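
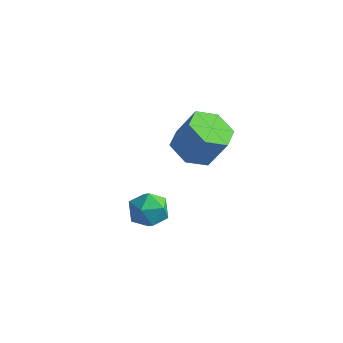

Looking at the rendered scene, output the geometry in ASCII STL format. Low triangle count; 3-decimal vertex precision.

solid 
facet normal -0.152 0.774 0.614
outer loop
vertex 0.723 -3.326 1.348
vertex 1.079 -3.652 1.847
vertex 1.409 -3.234 1.402
endloop
endfacet
facet normal -0.128 0.990 -0.065
outer loop
vertex 0.723 -3.326 1.348
vertex 1.409 -3.234 1.402
vertex 1.117 -3.313 0.777
endloop
endfacet
facet normal -0.637 0.642 -0.425
outer loop
vertex 0.723 -3.326 1.348
vertex 1.117 -3.313 0.777
vertex 0.607 -3.78 0.836
endloop
endfacet
facet normal -0.977 0.212 0.033
outer loop
vertex 0.723 -3.326 1.348
vertex 0.607 -3.78 0.836
vertex 0.584 -3.99 1.497
endloop
endfacet
facet normal -0.677 0.293 0.675
outer loop
vertex 0.723 -3.326 1.348
vertex 0.584 -3.99 1.497
vertex 1.079 -3.652 1.847
endloop
endfacet
facet normal 0.503 0.796 -0.336
outer loop
vertex 1.117 -3.313 0.777
vertex 1.409 -3.234 1.402
vertex 1.716 -3.63 0.923
endloop
endfacet
facet normal 0.464 0.447 0.764
outer loop
vertex 1.409 -3.234 1.402
vertex 1.079 -3.652 1.847
vertex 1.693 -3.84 1.584
endloop
endfacet
facet normal -0.385 -0.330 0.862
outer loop
vertex 1.079 -3.652 1.847
vertex 0.584 -3.99 1.497
vertex 1.183 -4.307 1.643
endloop
endfacet
facet normal -0.870 -0.461 -0.177
outer loop
vertex 0.584 -3.99 1.497
vertex 0.607 -3.78 0.836
vertex 0.891 -4.386 1.018
endloop
endfacet
facet normal -0.321 0.235 -0.917
outer loop
vertex 0.607 -3.78 0.836
vertex 1.117 -3.313 0.777
vertex 1.221 -3.968 0.573
endloop
endfacet
facet normal 0.977 -0.212 -0.033
outer loop
vertex 1.577 -4.294 1.072
vertex 1.716 -3.63 0.923
vertex 1.693 -3.84 1.584
endloop
endfacet
facet normal 0.637 -0.642 0.425
outer loop
vertex 1.577 -4.294 1.072
vertex 1.693 -3.84 1.584
vertex 1.183 -4.307 1.643
endloop
endfacet
facet normal 0.128 -0.990 0.065
outer loop
vertex 1.577 -4.294 1.072
vertex 1.183 -4.307 1.643
vertex 0.891 -4.386 1.018
endloop
endfacet
facet normal 0.152 -0.774 -0.614
outer loop
vertex 1.577 -4.294 1.072
vertex 0.891 -4.386 1.018
vertex 1.221 -3.968 0.573
endloop
endfacet
facet normal 0.677 -0.293 -0.675
outer loop
vertex 1.577 -4.294 1.072
vertex 1.221 -3.968 0.573
vertex 1.716 -3.63 0.923
endloop
endfacet
facet normal 0.870 0.461 0.177
outer loop
vertex 1.693 -3.84 1.584
vertex 1.716 -3.63 0.923
vertex 1.409 -3.234 1.402
endloop
endfacet
facet normal 0.321 -0.235 0.917
outer loop
vertex 1.183 -4.307 1.643
vertex 1.693 -3.84 1.584
vertex 1.079 -3.652 1.847
endloop
endfacet
facet normal -0.503 -0.796 0.336
outer loop
vertex 0.891 -4.386 1.018
vertex 1.183 -4.307 1.643
vertex 0.584 -3.99 1.497
endloop
endfacet
facet normal -0.464 -0.447 -0.764
outer loop
vertex 1.221 -3.968 0.573
vertex 0.891 -4.386 1.018
vertex 0.607 -3.78 0.836
endloop
endfacet
facet normal 0.385 0.330 -0.862
outer loop
vertex 1.716 -3.63 0.923
vertex 1.221 -3.968 0.573
vertex 1.117 -3.313 0.777
endloop
endfacet
facet normal -0.450 -0.162 -0.878
outer loop
vertex 1.221 0.234 0.706
vertex 0.706 -0.292 1.067
vertex 0.513 0.503 1.019
endloop
endfacet
facet normal 0.226 0.931 -0.288
outer loop
vertex 1.221 0.234 0.706
vertex 0.513 0.503 1.019
vertex 1.789 0.438 1.812
endloop
endfacet
facet normal 0.227 0.930 -0.288
outer loop
vertex 1.789 0.438 1.812
vertex 0.513 0.503 1.019
vertex 1.08 0.708 2.126
endloop
endfacet
facet normal 0.450 0.162 0.878
outer loop
vertex 1.789 0.438 1.812
vertex 1.08 0.708 2.126
vertex 1.274 -0.088 2.173
endloop
endfacet
facet normal -0.450 -0.162 -0.878
outer loop
vertex 0.513 0.503 1.019
vertex 0.706 -0.292 1.067
vertex -0.002 -0.023 1.38
endloop
endfacet
facet normal -0.635 0.750 0.186
outer loop
vertex 0.513 0.503 1.019
vertex -0.002 -0.023 1.38
vertex 1.08 0.708 2.126
endloop
endfacet
facet normal -0.635 0.749 0.187
outer loop
vertex 1.08 0.708 2.126
vertex -0.002 -0.023 1.38
vertex 0.565 0.181 2.487
endloop
endfacet
facet normal 0.450 0.162 0.878
outer loop
vertex 1.08 0.708 2.126
vertex 0.565 0.181 2.487
vertex 1.274 -0.088 2.173
endloop
endfacet
facet normal -0.450 -0.162 -0.878
outer loop
vertex -0.002 -0.023 1.38
vertex 0.706 -0.292 1.067
vertex 0.191 -0.818 1.428
endloop
endfacet
facet normal -0.862 -0.181 0.475
outer loop
vertex -0.002 -0.023 1.38
vertex 0.191 -0.818 1.428
vertex 0.565 0.181 2.487
endloop
endfacet
facet normal -0.861 -0.182 0.476
outer loop
vertex 0.565 0.181 2.487
vertex 0.191 -0.818 1.428
vertex 0.759 -0.614 2.534
endloop
endfacet
facet normal 0.450 0.162 0.878
outer loop
vertex 0.565 0.181 2.487
vertex 0.759 -0.614 2.534
vertex 1.274 -0.088 2.173
endloop
endfacet
facet normal -0.450 -0.162 -0.878
outer loop
vertex 0.191 -0.818 1.428
vertex 0.706 -0.292 1.067
vertex 0.9 -1.088 1.114
endloop
endfacet
facet normal -0.227 -0.930 0.288
outer loop
vertex 0.191 -0.818 1.428
vertex 0.9 -1.088 1.114
vertex 0.759 -0.614 2.534
endloop
endfacet
facet normal -0.226 -0.930 0.288
outer loop
vertex 0.759 -0.614 2.534
vertex 0.9 -1.088 1.114
vertex 1.467 -0.883 2.221
endloop
endfacet
facet normal 0.450 0.162 0.878
outer loop
vertex 0.759 -0.614 2.534
vertex 1.467 -0.883 2.221
vertex 1.274 -0.088 2.173
endloop
endfacet
facet normal -0.450 -0.162 -0.878
outer loop
vertex 0.9 -1.088 1.114
vertex 0.706 -0.292 1.067
vertex 1.415 -0.561 0.753
endloop
endfacet
facet normal 0.636 -0.749 -0.187
outer loop
vertex 0.9 -1.088 1.114
vertex 1.415 -0.561 0.753
vertex 1.467 -0.883 2.221
endloop
endfacet
facet normal 0.635 -0.750 -0.187
outer loop
vertex 1.467 -0.883 2.221
vertex 1.415 -0.561 0.753
vertex 1.982 -0.357 1.86
endloop
endfacet
facet normal 0.450 0.162 0.878
outer loop
vertex 1.467 -0.883 2.221
vertex 1.982 -0.357 1.86
vertex 1.274 -0.088 2.173
endloop
endfacet
facet normal -0.450 -0.162 -0.878
outer loop
vertex 1.415 -0.561 0.753
vertex 0.706 -0.292 1.067
vertex 1.221 0.234 0.706
endloop
endfacet
facet normal 0.861 0.182 -0.475
outer loop
vertex 1.415 -0.561 0.753
vertex 1.221 0.234 0.706
vertex 1.982 -0.357 1.86
endloop
endfacet
facet normal 0.861 0.180 -0.475
outer loop
vertex 1.982 -0.357 1.86
vertex 1.221 0.234 0.706
vertex 1.789 0.438 1.812
endloop
endfacet
facet normal 0.450 0.162 0.878
outer loop
vertex 1.982 -0.357 1.86
vertex 1.789 0.438 1.812
vertex 1.274 -0.088 2.173
endloop
endfacet

endsolid


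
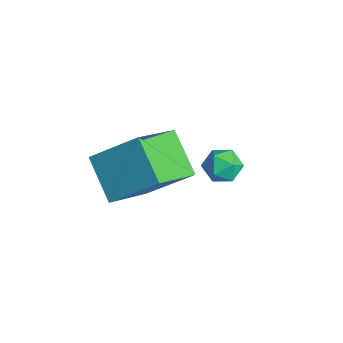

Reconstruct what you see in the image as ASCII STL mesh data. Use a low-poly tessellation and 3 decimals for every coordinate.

solid 
facet normal -0.806 -0.069 0.588
outer loop
vertex 0.901 -1.109 5.095
vertex -0.011 0.524 4.036
vertex 0.005 -2.512 3.704
endloop
endfacet
facet normal 0.424 -0.760 0.493
outer loop
vertex 1.511 -2.384 2.604
vertex 0.901 -1.109 5.095
vertex 0.005 -2.512 3.704
endloop
endfacet
facet normal -0.805 -0.069 0.589
outer loop
vertex 0.005 -2.512 3.704
vertex -0.011 0.524 4.036
vertex -0.908 -0.879 2.645
endloop
endfacet
facet normal -0.413 -0.647 -0.641
outer loop
vertex -0.908 -0.879 2.645
vertex 1.511 -2.384 2.604
vertex 0.005 -2.512 3.704
endloop
endfacet
facet normal 0.413 0.647 0.641
outer loop
vertex 0.901 -1.109 5.095
vertex 1.495 0.652 2.936
vertex -0.011 0.524 4.036
endloop
endfacet
facet normal 0.424 -0.760 0.493
outer loop
vertex 2.408 -0.981 3.995
vertex 0.901 -1.109 5.095
vertex 1.511 -2.384 2.604
endloop
endfacet
facet normal 0.413 0.647 0.641
outer loop
vertex 2.408 -0.981 3.995
vertex 1.495 0.652 2.936
vertex 0.901 -1.109 5.095
endloop
endfacet
facet normal -0.424 0.760 -0.493
outer loop
vertex -0.011 0.524 4.036
vertex 1.495 0.652 2.936
vertex -0.908 -0.879 2.645
endloop
endfacet
facet normal -0.413 -0.647 -0.641
outer loop
vertex 0.599 -0.751 1.545
vertex 1.511 -2.384 2.604
vertex -0.908 -0.879 2.645
endloop
endfacet
facet normal -0.424 0.760 -0.493
outer loop
vertex -0.908 -0.879 2.645
vertex 1.495 0.652 2.936
vertex 0.599 -0.751 1.545
endloop
endfacet
facet normal 0.806 0.068 -0.588
outer loop
vertex 0.599 -0.751 1.545
vertex 2.408 -0.981 3.995
vertex 1.511 -2.384 2.604
endloop
endfacet
facet normal 0.806 0.069 -0.588
outer loop
vertex 1.495 0.652 2.936
vertex 2.408 -0.981 3.995
vertex 0.599 -0.751 1.545
endloop
endfacet
facet normal 0.336 0.747 0.573
outer loop
vertex 0.084 3.055 1.141
vertex -0.363 2.806 1.728
vertex 0.364 2.538 1.651
endloop
endfacet
facet normal 0.832 0.547 0.098
outer loop
vertex 0.084 3.055 1.141
vertex 0.364 2.538 1.651
vertex 0.509 2.453 0.891
endloop
endfacet
facet normal 0.553 0.621 -0.555
outer loop
vertex 0.084 3.055 1.141
vertex 0.509 2.453 0.891
vertex -0.127 2.669 0.499
endloop
endfacet
facet normal -0.114 0.868 -0.484
outer loop
vertex 0.084 3.055 1.141
vertex -0.127 2.669 0.499
vertex -0.666 2.887 1.016
endloop
endfacet
facet normal -0.247 0.945 0.213
outer loop
vertex 0.084 3.055 1.141
vertex -0.666 2.887 1.016
vertex -0.363 2.806 1.728
endloop
endfacet
facet normal 0.969 -0.145 0.201
outer loop
vertex 0.509 2.453 0.891
vertex 0.364 2.538 1.651
vertex 0.326 1.833 1.324
endloop
endfacet
facet normal 0.168 0.179 0.969
outer loop
vertex 0.364 2.538 1.651
vertex -0.363 2.806 1.728
vertex -0.213 2.051 1.841
endloop
endfacet
facet normal -0.775 0.499 0.387
outer loop
vertex -0.363 2.806 1.728
vertex -0.666 2.887 1.016
vertex -0.849 2.267 1.449
endloop
endfacet
facet normal -0.559 0.373 -0.740
outer loop
vertex -0.666 2.887 1.016
vertex -0.127 2.669 0.499
vertex -0.704 2.182 0.689
endloop
endfacet
facet normal 0.518 -0.025 -0.855
outer loop
vertex -0.127 2.669 0.499
vertex 0.509 2.453 0.891
vertex 0.023 1.914 0.612
endloop
endfacet
facet normal 0.114 -0.868 0.484
outer loop
vertex -0.424 1.665 1.199
vertex 0.326 1.833 1.324
vertex -0.213 2.051 1.841
endloop
endfacet
facet normal -0.553 -0.621 0.555
outer loop
vertex -0.424 1.665 1.199
vertex -0.213 2.051 1.841
vertex -0.849 2.267 1.449
endloop
endfacet
facet normal -0.832 -0.547 -0.098
outer loop
vertex -0.424 1.665 1.199
vertex -0.849 2.267 1.449
vertex -0.704 2.182 0.689
endloop
endfacet
facet normal -0.336 -0.747 -0.573
outer loop
vertex -0.424 1.665 1.199
vertex -0.704 2.182 0.689
vertex 0.023 1.914 0.612
endloop
endfacet
facet normal 0.247 -0.945 -0.213
outer loop
vertex -0.424 1.665 1.199
vertex 0.023 1.914 0.612
vertex 0.326 1.833 1.324
endloop
endfacet
facet normal 0.559 -0.373 0.740
outer loop
vertex -0.213 2.051 1.841
vertex 0.326 1.833 1.324
vertex 0.364 2.538 1.651
endloop
endfacet
facet normal -0.518 0.025 0.855
outer loop
vertex -0.849 2.267 1.449
vertex -0.213 2.051 1.841
vertex -0.363 2.806 1.728
endloop
endfacet
facet normal -0.969 0.145 -0.201
outer loop
vertex -0.704 2.182 0.689
vertex -0.849 2.267 1.449
vertex -0.666 2.887 1.016
endloop
endfacet
facet normal -0.168 -0.179 -0.969
outer loop
vertex 0.023 1.914 0.612
vertex -0.704 2.182 0.689
vertex -0.127 2.669 0.499
endloop
endfacet
facet normal 0.775 -0.499 -0.387
outer loop
vertex 0.326 1.833 1.324
vertex 0.023 1.914 0.612
vertex 0.509 2.453 0.891
endloop
endfacet

endsolid


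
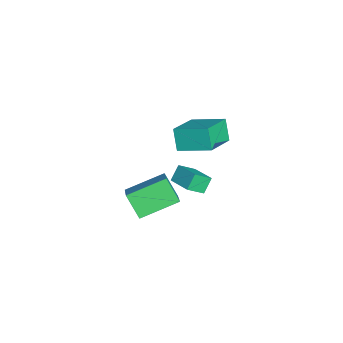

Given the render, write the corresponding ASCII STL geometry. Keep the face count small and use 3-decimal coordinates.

solid 
facet normal -0.817 -0.054 -0.575
outer loop
vertex 1.447 -2.89 -2.965
vertex 0.8 -0.919 -2.232
vertex 2.197 -2.224 -4.094
endloop
endfacet
facet normal 0.294 -0.896 -0.333
outer loop
vertex 3.74 -2.121 -3.008
vertex 1.447 -2.89 -2.965
vertex 2.197 -2.224 -4.094
endloop
endfacet
facet normal -0.817 -0.055 -0.574
outer loop
vertex 2.197 -2.224 -4.094
vertex 0.8 -0.919 -2.232
vertex 1.549 -0.253 -3.361
endloop
endfacet
facet normal 0.497 0.441 -0.747
outer loop
vertex 1.549 -0.253 -3.361
vertex 3.74 -2.121 -3.008
vertex 2.197 -2.224 -4.094
endloop
endfacet
facet normal -0.497 -0.441 0.748
outer loop
vertex 1.447 -2.89 -2.965
vertex 2.343 -0.816 -1.146
vertex 0.8 -0.919 -2.232
endloop
endfacet
facet normal 0.294 -0.896 -0.333
outer loop
vertex 2.991 -2.787 -1.879
vertex 1.447 -2.89 -2.965
vertex 3.74 -2.121 -3.008
endloop
endfacet
facet normal -0.496 -0.441 0.748
outer loop
vertex 2.991 -2.787 -1.879
vertex 2.343 -0.816 -1.146
vertex 1.447 -2.89 -2.965
endloop
endfacet
facet normal -0.294 0.896 0.333
outer loop
vertex 0.8 -0.919 -2.232
vertex 2.343 -0.816 -1.146
vertex 1.549 -0.253 -3.361
endloop
endfacet
facet normal 0.496 0.441 -0.748
outer loop
vertex 3.093 -0.15 -2.275
vertex 3.74 -2.121 -3.008
vertex 1.549 -0.253 -3.361
endloop
endfacet
facet normal -0.294 0.896 0.333
outer loop
vertex 1.549 -0.253 -3.361
vertex 2.343 -0.816 -1.146
vertex 3.093 -0.15 -2.275
endloop
endfacet
facet normal 0.817 0.055 0.574
outer loop
vertex 3.093 -0.15 -2.275
vertex 2.991 -2.787 -1.879
vertex 3.74 -2.121 -3.008
endloop
endfacet
facet normal 0.817 0.055 0.575
outer loop
vertex 2.343 -0.816 -1.146
vertex 2.991 -2.787 -1.879
vertex 3.093 -0.15 -2.275
endloop
endfacet
facet normal -0.789 -0.563 -0.247
outer loop
vertex 2.3 -0.596 -1.33
vertex 1.803 -0.22 -0.599
vertex 1.925 0.226 -2.008
endloop
endfacet
facet normal 0.517 -0.392 -0.761
outer loop
vertex 3.037 1.02 -1.661
vertex 2.3 -0.596 -1.33
vertex 1.925 0.226 -2.008
endloop
endfacet
facet normal -0.788 -0.563 -0.247
outer loop
vertex 1.925 0.226 -2.008
vertex 1.803 -0.22 -0.599
vertex 1.428 0.602 -1.278
endloop
endfacet
facet normal -0.332 0.727 -0.601
outer loop
vertex 1.428 0.602 -1.278
vertex 3.037 1.02 -1.661
vertex 1.925 0.226 -2.008
endloop
endfacet
facet normal 0.332 -0.728 0.600
outer loop
vertex 2.3 -0.596 -1.33
vertex 2.915 0.574 -0.252
vertex 1.803 -0.22 -0.599
endloop
endfacet
facet normal 0.518 -0.392 -0.760
outer loop
vertex 3.412 0.198 -0.982
vertex 2.3 -0.596 -1.33
vertex 3.037 1.02 -1.661
endloop
endfacet
facet normal 0.332 -0.728 0.601
outer loop
vertex 3.412 0.198 -0.982
vertex 2.915 0.574 -0.252
vertex 2.3 -0.596 -1.33
endloop
endfacet
facet normal -0.517 0.392 0.761
outer loop
vertex 1.803 -0.22 -0.599
vertex 2.915 0.574 -0.252
vertex 1.428 0.602 -1.278
endloop
endfacet
facet normal -0.332 0.728 -0.600
outer loop
vertex 2.54 1.396 -0.93
vertex 3.037 1.02 -1.661
vertex 1.428 0.602 -1.278
endloop
endfacet
facet normal -0.518 0.391 0.761
outer loop
vertex 1.428 0.602 -1.278
vertex 2.915 0.574 -0.252
vertex 2.54 1.396 -0.93
endloop
endfacet
facet normal 0.789 0.563 0.246
outer loop
vertex 2.54 1.396 -0.93
vertex 3.412 0.198 -0.982
vertex 3.037 1.02 -1.661
endloop
endfacet
facet normal 0.789 0.563 0.247
outer loop
vertex 2.915 0.574 -0.252
vertex 3.412 0.198 -0.982
vertex 2.54 1.396 -0.93
endloop
endfacet
facet normal -0.485 -0.141 0.863
outer loop
vertex 3.081 -0.472 3.46
vertex 3.667 1.156 4.056
vertex 1.437 0.405 2.68
endloop
endfacet
facet normal -0.320 -0.890 -0.325
outer loop
vertex 2.053 0.584 1.584
vertex 3.081 -0.472 3.46
vertex 1.437 0.405 2.68
endloop
endfacet
facet normal -0.485 -0.141 0.863
outer loop
vertex 1.437 0.405 2.68
vertex 3.667 1.156 4.056
vertex 2.023 2.033 3.275
endloop
endfacet
facet normal -0.814 0.434 -0.386
outer loop
vertex 2.023 2.033 3.275
vertex 2.053 0.584 1.584
vertex 1.437 0.405 2.68
endloop
endfacet
facet normal 0.814 -0.434 0.386
outer loop
vertex 3.081 -0.472 3.46
vertex 4.283 1.335 2.96
vertex 3.667 1.156 4.056
endloop
endfacet
facet normal -0.320 -0.890 -0.325
outer loop
vertex 3.697 -0.293 2.365
vertex 3.081 -0.472 3.46
vertex 2.053 0.584 1.584
endloop
endfacet
facet normal 0.814 -0.434 0.387
outer loop
vertex 3.697 -0.293 2.365
vertex 4.283 1.335 2.96
vertex 3.081 -0.472 3.46
endloop
endfacet
facet normal 0.320 0.890 0.325
outer loop
vertex 3.667 1.156 4.056
vertex 4.283 1.335 2.96
vertex 2.023 2.033 3.275
endloop
endfacet
facet normal -0.814 0.434 -0.387
outer loop
vertex 2.639 2.212 2.18
vertex 2.053 0.584 1.584
vertex 2.023 2.033 3.275
endloop
endfacet
facet normal 0.320 0.890 0.326
outer loop
vertex 2.023 2.033 3.275
vertex 4.283 1.335 2.96
vertex 2.639 2.212 2.18
endloop
endfacet
facet normal 0.485 0.141 -0.863
outer loop
vertex 2.639 2.212 2.18
vertex 3.697 -0.293 2.365
vertex 2.053 0.584 1.584
endloop
endfacet
facet normal 0.485 0.141 -0.863
outer loop
vertex 4.283 1.335 2.96
vertex 3.697 -0.293 2.365
vertex 2.639 2.212 2.18
endloop
endfacet

endsolid


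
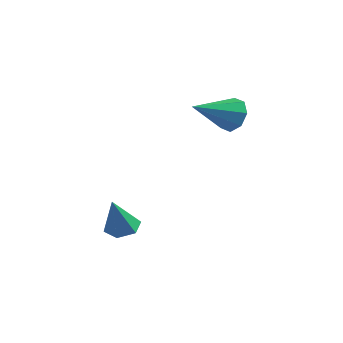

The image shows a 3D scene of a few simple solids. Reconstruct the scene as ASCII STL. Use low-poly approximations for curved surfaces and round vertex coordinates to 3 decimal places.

solid 
facet normal 0.275 0.887 -0.371
outer loop
vertex 0.841 1.94 2.876
vertex 0.436 1.78 2.193
vertex 0.252 2.132 2.899
endloop
endfacet
facet normal 0.035 -0.012 0.999
outer loop
vertex 0.841 1.94 2.876
vertex 0.252 2.132 2.899
vertex -0.076 0.12 2.887
endloop
endfacet
facet normal 0.273 0.887 -0.371
outer loop
vertex 0.252 2.132 2.899
vertex 0.436 1.78 2.193
vertex -0.23 2.117 2.508
endloop
endfacet
facet normal -0.629 0.098 0.771
outer loop
vertex 0.252 2.132 2.899
vertex -0.23 2.117 2.508
vertex -0.076 0.12 2.887
endloop
endfacet
facet normal 0.273 0.887 -0.372
outer loop
vertex -0.23 2.117 2.508
vertex 0.436 1.78 2.193
vertex -0.321 1.904 1.933
endloop
endfacet
facet normal -0.984 -0.043 0.172
outer loop
vertex -0.23 2.117 2.508
vertex -0.321 1.904 1.933
vertex -0.076 0.12 2.887
endloop
endfacet
facet normal 0.273 0.888 -0.371
outer loop
vertex -0.321 1.904 1.933
vertex 0.436 1.78 2.193
vertex 0.031 1.619 1.51
endloop
endfacet
facet normal -0.822 -0.352 -0.447
outer loop
vertex -0.321 1.904 1.933
vertex 0.031 1.619 1.51
vertex -0.076 0.12 2.887
endloop
endfacet
facet normal 0.275 0.887 -0.372
outer loop
vertex 0.031 1.619 1.51
vertex 0.436 1.78 2.193
vertex 0.62 1.427 1.487
endloop
endfacet
facet normal -0.239 -0.648 -0.723
outer loop
vertex 0.031 1.619 1.51
vertex 0.62 1.427 1.487
vertex -0.076 0.12 2.887
endloop
endfacet
facet normal 0.274 0.887 -0.372
outer loop
vertex 0.62 1.427 1.487
vertex 0.436 1.78 2.193
vertex 1.102 1.442 1.878
endloop
endfacet
facet normal 0.425 -0.757 -0.495
outer loop
vertex 0.62 1.427 1.487
vertex 1.102 1.442 1.878
vertex -0.076 0.12 2.887
endloop
endfacet
facet normal 0.274 0.887 -0.372
outer loop
vertex 1.102 1.442 1.878
vertex 0.436 1.78 2.193
vertex 1.193 1.655 2.453
endloop
endfacet
facet normal 0.781 -0.616 0.105
outer loop
vertex 1.102 1.442 1.878
vertex 1.193 1.655 2.453
vertex -0.076 0.12 2.887
endloop
endfacet
facet normal 0.274 0.888 -0.370
outer loop
vertex 1.193 1.655 2.453
vertex 0.436 1.78 2.193
vertex 0.841 1.94 2.876
endloop
endfacet
facet normal 0.619 -0.308 0.722
outer loop
vertex 1.193 1.655 2.453
vertex 0.841 1.94 2.876
vertex -0.076 0.12 2.887
endloop
endfacet
facet normal -0.106 0.439 -0.892
outer loop
vertex -0.148 -2.551 -1.95
vertex -0.575 -3.044 -2.142
vertex -0.815 -2.485 -1.838
endloop
endfacet
facet normal 0.186 0.689 0.701
outer loop
vertex -0.148 -2.551 -1.95
vertex -0.815 -2.485 -1.838
vertex -0.405 -3.756 -0.698
endloop
endfacet
facet normal -0.104 0.440 -0.892
outer loop
vertex -0.815 -2.485 -1.838
vertex -0.575 -3.044 -2.142
vertex -1.243 -2.977 -2.031
endloop
endfacet
facet normal -0.688 0.349 0.636
outer loop
vertex -0.815 -2.485 -1.838
vertex -1.243 -2.977 -2.031
vertex -0.405 -3.756 -0.698
endloop
endfacet
facet normal -0.104 0.440 -0.892
outer loop
vertex -1.243 -2.977 -2.031
vertex -0.575 -3.044 -2.142
vertex -1.003 -3.536 -2.335
endloop
endfacet
facet normal -0.838 -0.490 0.240
outer loop
vertex -1.243 -2.977 -2.031
vertex -1.003 -3.536 -2.335
vertex -0.405 -3.756 -0.698
endloop
endfacet
facet normal -0.105 0.441 -0.892
outer loop
vertex -1.003 -3.536 -2.335
vertex -0.575 -3.044 -2.142
vertex -0.335 -3.602 -2.446
endloop
endfacet
facet normal -0.113 -0.989 -0.092
outer loop
vertex -1.003 -3.536 -2.335
vertex -0.335 -3.602 -2.446
vertex -0.405 -3.756 -0.698
endloop
endfacet
facet normal -0.106 0.440 -0.892
outer loop
vertex -0.335 -3.602 -2.446
vertex -0.575 -3.044 -2.142
vertex 0.092 -3.11 -2.254
endloop
endfacet
facet normal 0.760 -0.649 -0.027
outer loop
vertex -0.335 -3.602 -2.446
vertex 0.092 -3.11 -2.254
vertex -0.405 -3.756 -0.698
endloop
endfacet
facet normal -0.106 0.439 -0.892
outer loop
vertex 0.092 -3.11 -2.254
vertex -0.575 -3.044 -2.142
vertex -0.148 -2.551 -1.95
endloop
endfacet
facet normal 0.910 0.190 0.369
outer loop
vertex 0.092 -3.11 -2.254
vertex -0.148 -2.551 -1.95
vertex -0.405 -3.756 -0.698
endloop
endfacet

endsolid


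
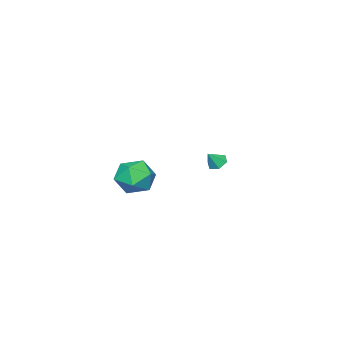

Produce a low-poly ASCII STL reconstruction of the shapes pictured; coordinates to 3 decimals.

solid 
facet normal -0.627 0.157 -0.763
outer loop
vertex -3.902 -1.698 -2.736
vertex -4.303 -2.119 -2.493
vertex -4.348 -1.512 -2.331
endloop
endfacet
facet normal 0.582 0.759 0.292
outer loop
vertex -3.902 -1.698 -2.736
vertex -4.348 -1.512 -2.331
vertex -3.657 -2.281 -1.707
endloop
endfacet
facet normal -0.626 0.157 -0.764
outer loop
vertex -4.348 -1.512 -2.331
vertex -4.303 -2.119 -2.493
vertex -4.749 -1.934 -2.089
endloop
endfacet
facet normal -0.105 0.568 0.816
outer loop
vertex -4.348 -1.512 -2.331
vertex -4.749 -1.934 -2.089
vertex -3.657 -2.281 -1.707
endloop
endfacet
facet normal -0.627 0.156 -0.763
outer loop
vertex -4.749 -1.934 -2.089
vertex -4.303 -2.119 -2.493
vertex -4.703 -2.541 -2.251
endloop
endfacet
facet normal -0.392 -0.265 0.881
outer loop
vertex -4.749 -1.934 -2.089
vertex -4.703 -2.541 -2.251
vertex -3.657 -2.281 -1.707
endloop
endfacet
facet normal -0.627 0.156 -0.764
outer loop
vertex -4.703 -2.541 -2.251
vertex -4.303 -2.119 -2.493
vertex -4.257 -2.727 -2.655
endloop
endfacet
facet normal 0.005 -0.906 0.423
outer loop
vertex -4.703 -2.541 -2.251
vertex -4.257 -2.727 -2.655
vertex -3.657 -2.281 -1.707
endloop
endfacet
facet normal -0.627 0.156 -0.764
outer loop
vertex -4.257 -2.727 -2.655
vertex -4.303 -2.119 -2.493
vertex -3.857 -2.305 -2.897
endloop
endfacet
facet normal 0.692 -0.715 -0.102
outer loop
vertex -4.257 -2.727 -2.655
vertex -3.857 -2.305 -2.897
vertex -3.657 -2.281 -1.707
endloop
endfacet
facet normal -0.627 0.156 -0.764
outer loop
vertex -3.857 -2.305 -2.897
vertex -4.303 -2.119 -2.493
vertex -3.902 -1.698 -2.736
endloop
endfacet
facet normal 0.979 0.117 -0.167
outer loop
vertex -3.857 -2.305 -2.897
vertex -3.902 -1.698 -2.736
vertex -3.657 -2.281 -1.707
endloop
endfacet
facet normal 0.051 -0.248 0.967
outer loop
vertex 2.368 -1.794 -0.038
vertex 2.974 -2.777 -0.322
vertex 3.555 -1.766 -0.093
endloop
endfacet
facet normal 0.030 0.461 0.887
outer loop
vertex 2.368 -1.794 -0.038
vertex 3.555 -1.766 -0.093
vertex 2.917 -0.867 -0.539
endloop
endfacet
facet normal -0.569 0.625 0.534
outer loop
vertex 2.368 -1.794 -0.038
vertex 2.917 -0.867 -0.539
vertex 1.943 -1.323 -1.043
endloop
endfacet
facet normal -0.918 0.018 0.397
outer loop
vertex 2.368 -1.794 -0.038
vertex 1.943 -1.323 -1.043
vertex 1.978 -2.503 -0.908
endloop
endfacet
facet normal -0.535 -0.522 0.665
outer loop
vertex 2.368 -1.794 -0.038
vertex 1.978 -2.503 -0.908
vertex 2.974 -2.777 -0.322
endloop
endfacet
facet normal 0.585 0.653 0.480
outer loop
vertex 2.917 -0.867 -0.539
vertex 3.555 -1.766 -0.093
vertex 3.862 -1.277 -1.132
endloop
endfacet
facet normal 0.618 -0.494 0.611
outer loop
vertex 3.555 -1.766 -0.093
vertex 2.974 -2.777 -0.322
vertex 3.897 -2.457 -0.997
endloop
endfacet
facet normal -0.329 -0.936 0.122
outer loop
vertex 2.974 -2.777 -0.322
vertex 1.978 -2.503 -0.908
vertex 2.923 -2.913 -1.501
endloop
endfacet
facet normal -0.949 -0.064 -0.310
outer loop
vertex 1.978 -2.503 -0.908
vertex 1.943 -1.323 -1.043
vertex 2.285 -2.014 -1.947
endloop
endfacet
facet normal -0.384 0.919 -0.089
outer loop
vertex 1.943 -1.323 -1.043
vertex 2.917 -0.867 -0.539
vertex 2.866 -1.003 -1.718
endloop
endfacet
facet normal 0.918 -0.018 -0.397
outer loop
vertex 3.472 -1.986 -2.002
vertex 3.862 -1.277 -1.132
vertex 3.897 -2.457 -0.997
endloop
endfacet
facet normal 0.569 -0.625 -0.534
outer loop
vertex 3.472 -1.986 -2.002
vertex 3.897 -2.457 -0.997
vertex 2.923 -2.913 -1.501
endloop
endfacet
facet normal -0.030 -0.461 -0.887
outer loop
vertex 3.472 -1.986 -2.002
vertex 2.923 -2.913 -1.501
vertex 2.285 -2.014 -1.947
endloop
endfacet
facet normal -0.051 0.248 -0.967
outer loop
vertex 3.472 -1.986 -2.002
vertex 2.285 -2.014 -1.947
vertex 2.866 -1.003 -1.718
endloop
endfacet
facet normal 0.535 0.522 -0.665
outer loop
vertex 3.472 -1.986 -2.002
vertex 2.866 -1.003 -1.718
vertex 3.862 -1.277 -1.132
endloop
endfacet
facet normal 0.949 0.064 0.310
outer loop
vertex 3.897 -2.457 -0.997
vertex 3.862 -1.277 -1.132
vertex 3.555 -1.766 -0.093
endloop
endfacet
facet normal 0.384 -0.919 0.089
outer loop
vertex 2.923 -2.913 -1.501
vertex 3.897 -2.457 -0.997
vertex 2.974 -2.777 -0.322
endloop
endfacet
facet normal -0.585 -0.653 -0.480
outer loop
vertex 2.285 -2.014 -1.947
vertex 2.923 -2.913 -1.501
vertex 1.978 -2.503 -0.908
endloop
endfacet
facet normal -0.618 0.494 -0.611
outer loop
vertex 2.866 -1.003 -1.718
vertex 2.285 -2.014 -1.947
vertex 1.943 -1.323 -1.043
endloop
endfacet
facet normal 0.329 0.936 -0.122
outer loop
vertex 3.862 -1.277 -1.132
vertex 2.866 -1.003 -1.718
vertex 2.917 -0.867 -0.539
endloop
endfacet

endsolid


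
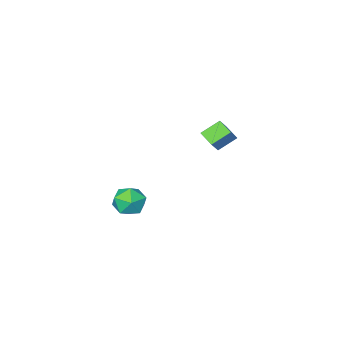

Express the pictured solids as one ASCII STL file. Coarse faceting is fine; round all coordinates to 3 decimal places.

solid 
facet normal 0.484 0.278 0.830
outer loop
vertex 2.235 -1.525 -2.844
vertex 1.858 -2.156 -2.413
vertex 2.603 -2.292 -2.802
endloop
endfacet
facet normal 0.868 0.430 0.247
outer loop
vertex 2.235 -1.525 -2.844
vertex 2.603 -2.292 -2.802
vertex 2.599 -1.862 -3.537
endloop
endfacet
facet normal 0.479 0.862 -0.168
outer loop
vertex 2.235 -1.525 -2.844
vertex 2.599 -1.862 -3.537
vertex 1.851 -1.459 -3.601
endloop
endfacet
facet normal -0.145 0.977 0.159
outer loop
vertex 2.235 -1.525 -2.844
vertex 1.851 -1.459 -3.601
vertex 1.393 -1.64 -2.907
endloop
endfacet
facet normal -0.142 0.615 0.776
outer loop
vertex 2.235 -1.525 -2.844
vertex 1.393 -1.64 -2.907
vertex 1.858 -2.156 -2.413
endloop
endfacet
facet normal 0.978 -0.178 -0.109
outer loop
vertex 2.599 -1.862 -3.537
vertex 2.603 -2.292 -2.802
vertex 2.447 -2.7 -3.533
endloop
endfacet
facet normal 0.357 -0.424 0.832
outer loop
vertex 2.603 -2.292 -2.802
vertex 1.858 -2.156 -2.413
vertex 1.989 -2.881 -2.839
endloop
endfacet
facet normal -0.656 0.122 0.745
outer loop
vertex 1.858 -2.156 -2.413
vertex 1.393 -1.64 -2.907
vertex 1.241 -2.478 -2.903
endloop
endfacet
facet normal -0.662 0.706 -0.253
outer loop
vertex 1.393 -1.64 -2.907
vertex 1.851 -1.459 -3.601
vertex 1.237 -2.048 -3.638
endloop
endfacet
facet normal 0.347 0.521 -0.780
outer loop
vertex 1.851 -1.459 -3.601
vertex 2.599 -1.862 -3.537
vertex 1.982 -2.184 -4.027
endloop
endfacet
facet normal 0.145 -0.977 -0.159
outer loop
vertex 1.605 -2.815 -3.596
vertex 2.447 -2.7 -3.533
vertex 1.989 -2.881 -2.839
endloop
endfacet
facet normal -0.479 -0.862 0.168
outer loop
vertex 1.605 -2.815 -3.596
vertex 1.989 -2.881 -2.839
vertex 1.241 -2.478 -2.903
endloop
endfacet
facet normal -0.868 -0.430 -0.247
outer loop
vertex 1.605 -2.815 -3.596
vertex 1.241 -2.478 -2.903
vertex 1.237 -2.048 -3.638
endloop
endfacet
facet normal -0.484 -0.278 -0.830
outer loop
vertex 1.605 -2.815 -3.596
vertex 1.237 -2.048 -3.638
vertex 1.982 -2.184 -4.027
endloop
endfacet
facet normal 0.142 -0.615 -0.776
outer loop
vertex 1.605 -2.815 -3.596
vertex 1.982 -2.184 -4.027
vertex 2.447 -2.7 -3.533
endloop
endfacet
facet normal 0.662 -0.706 0.253
outer loop
vertex 1.989 -2.881 -2.839
vertex 2.447 -2.7 -3.533
vertex 2.603 -2.292 -2.802
endloop
endfacet
facet normal -0.347 -0.521 0.780
outer loop
vertex 1.241 -2.478 -2.903
vertex 1.989 -2.881 -2.839
vertex 1.858 -2.156 -2.413
endloop
endfacet
facet normal -0.978 0.178 0.109
outer loop
vertex 1.237 -2.048 -3.638
vertex 1.241 -2.478 -2.903
vertex 1.393 -1.64 -2.907
endloop
endfacet
facet normal -0.357 0.424 -0.832
outer loop
vertex 1.982 -2.184 -4.027
vertex 1.237 -2.048 -3.638
vertex 1.851 -1.459 -3.601
endloop
endfacet
facet normal 0.656 -0.122 -0.745
outer loop
vertex 2.447 -2.7 -3.533
vertex 1.982 -2.184 -4.027
vertex 2.599 -1.862 -3.537
endloop
endfacet
facet normal -0.587 -0.319 -0.744
outer loop
vertex -4.729 -4.218 -2.035
vertex -4.743 -3.406 -2.372
vertex -3.838 -4.452 -2.637
endloop
endfacet
facet normal 0.016 -0.924 0.383
outer loop
vertex -3.217 -4.114 -1.848
vertex -4.729 -4.218 -2.035
vertex -3.838 -4.452 -2.637
endloop
endfacet
facet normal -0.587 -0.319 -0.744
outer loop
vertex -3.838 -4.452 -2.637
vertex -4.743 -3.406 -2.372
vertex -3.852 -3.64 -2.974
endloop
endfacet
facet normal 0.810 -0.213 -0.546
outer loop
vertex -3.852 -3.64 -2.974
vertex -3.217 -4.114 -1.848
vertex -3.838 -4.452 -2.637
endloop
endfacet
facet normal -0.810 0.213 0.546
outer loop
vertex -4.729 -4.218 -2.035
vertex -4.122 -3.068 -1.583
vertex -4.743 -3.406 -2.372
endloop
endfacet
facet normal 0.016 -0.924 0.383
outer loop
vertex -4.108 -3.88 -1.246
vertex -4.729 -4.218 -2.035
vertex -3.217 -4.114 -1.848
endloop
endfacet
facet normal -0.810 0.213 0.546
outer loop
vertex -4.108 -3.88 -1.246
vertex -4.122 -3.068 -1.583
vertex -4.729 -4.218 -2.035
endloop
endfacet
facet normal -0.016 0.924 -0.383
outer loop
vertex -4.743 -3.406 -2.372
vertex -4.122 -3.068 -1.583
vertex -3.852 -3.64 -2.974
endloop
endfacet
facet normal 0.810 -0.213 -0.546
outer loop
vertex -3.231 -3.302 -2.185
vertex -3.217 -4.114 -1.848
vertex -3.852 -3.64 -2.974
endloop
endfacet
facet normal -0.016 0.924 -0.383
outer loop
vertex -3.852 -3.64 -2.974
vertex -4.122 -3.068 -1.583
vertex -3.231 -3.302 -2.185
endloop
endfacet
facet normal 0.587 0.319 0.744
outer loop
vertex -3.231 -3.302 -2.185
vertex -4.108 -3.88 -1.246
vertex -3.217 -4.114 -1.848
endloop
endfacet
facet normal 0.587 0.319 0.744
outer loop
vertex -4.122 -3.068 -1.583
vertex -4.108 -3.88 -1.246
vertex -3.231 -3.302 -2.185
endloop
endfacet

endsolid


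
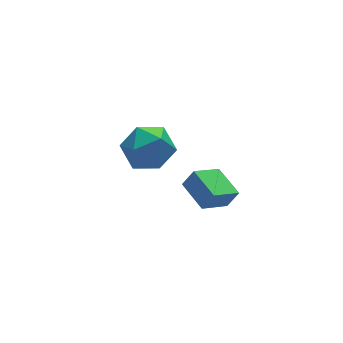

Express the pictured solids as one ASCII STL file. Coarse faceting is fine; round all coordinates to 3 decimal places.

solid 
facet normal -0.281 -0.144 0.949
outer loop
vertex -3.519 2.585 0.176
vertex -4.174 1.577 -0.171
vertex -2.975 1.459 0.166
endloop
endfacet
facet normal 0.361 0.166 0.918
outer loop
vertex -3.519 2.585 0.176
vertex -2.975 1.459 0.166
vertex -2.353 2.458 -0.259
endloop
endfacet
facet normal 0.292 0.778 0.557
outer loop
vertex -3.519 2.585 0.176
vertex -2.353 2.458 -0.259
vertex -3.168 3.194 -0.859
endloop
endfacet
facet normal -0.392 0.845 0.364
outer loop
vertex -3.519 2.585 0.176
vertex -3.168 3.194 -0.859
vertex -4.293 2.649 -0.805
endloop
endfacet
facet normal -0.746 0.276 0.606
outer loop
vertex -3.519 2.585 0.176
vertex -4.293 2.649 -0.805
vertex -4.174 1.577 -0.171
endloop
endfacet
facet normal 0.795 -0.262 0.547
outer loop
vertex -2.353 2.458 -0.259
vertex -2.975 1.459 0.166
vertex -2.287 1.371 -0.875
endloop
endfacet
facet normal -0.243 -0.764 0.598
outer loop
vertex -2.975 1.459 0.166
vertex -4.174 1.577 -0.171
vertex -3.412 0.826 -0.821
endloop
endfacet
facet normal -0.995 -0.085 0.043
outer loop
vertex -4.174 1.577 -0.171
vertex -4.293 2.649 -0.805
vertex -4.227 1.562 -1.421
endloop
endfacet
facet normal -0.422 0.836 -0.350
outer loop
vertex -4.293 2.649 -0.805
vertex -3.168 3.194 -0.859
vertex -3.605 2.561 -1.846
endloop
endfacet
facet normal 0.685 0.728 -0.038
outer loop
vertex -3.168 3.194 -0.859
vertex -2.353 2.458 -0.259
vertex -2.406 2.443 -1.509
endloop
endfacet
facet normal 0.392 -0.845 -0.364
outer loop
vertex -3.061 1.435 -1.856
vertex -2.287 1.371 -0.875
vertex -3.412 0.826 -0.821
endloop
endfacet
facet normal -0.292 -0.778 -0.557
outer loop
vertex -3.061 1.435 -1.856
vertex -3.412 0.826 -0.821
vertex -4.227 1.562 -1.421
endloop
endfacet
facet normal -0.361 -0.166 -0.918
outer loop
vertex -3.061 1.435 -1.856
vertex -4.227 1.562 -1.421
vertex -3.605 2.561 -1.846
endloop
endfacet
facet normal 0.281 0.144 -0.949
outer loop
vertex -3.061 1.435 -1.856
vertex -3.605 2.561 -1.846
vertex -2.406 2.443 -1.509
endloop
endfacet
facet normal 0.746 -0.276 -0.606
outer loop
vertex -3.061 1.435 -1.856
vertex -2.406 2.443 -1.509
vertex -2.287 1.371 -0.875
endloop
endfacet
facet normal 0.422 -0.836 0.350
outer loop
vertex -3.412 0.826 -0.821
vertex -2.287 1.371 -0.875
vertex -2.975 1.459 0.166
endloop
endfacet
facet normal -0.685 -0.728 0.038
outer loop
vertex -4.227 1.562 -1.421
vertex -3.412 0.826 -0.821
vertex -4.174 1.577 -0.171
endloop
endfacet
facet normal -0.795 0.262 -0.547
outer loop
vertex -3.605 2.561 -1.846
vertex -4.227 1.562 -1.421
vertex -4.293 2.649 -0.805
endloop
endfacet
facet normal 0.243 0.764 -0.598
outer loop
vertex -2.406 2.443 -1.509
vertex -3.605 2.561 -1.846
vertex -3.168 3.194 -0.859
endloop
endfacet
facet normal 0.995 0.085 -0.043
outer loop
vertex -2.287 1.371 -0.875
vertex -2.406 2.443 -1.509
vertex -2.353 2.458 -0.259
endloop
endfacet
facet normal -0.510 0.127 -0.851
outer loop
vertex -3.662 -3.449 0.464
vertex -3.79 -2.014 0.755
vertex -2.404 -3.192 -0.252
endloop
endfacet
facet normal 0.086 -0.976 -0.199
outer loop
vertex -1.95 -3.306 0.505
vertex -3.662 -3.449 0.464
vertex -2.404 -3.192 -0.252
endloop
endfacet
facet normal -0.510 0.127 -0.851
outer loop
vertex -2.404 -3.192 -0.252
vertex -3.79 -2.014 0.755
vertex -2.532 -1.757 0.039
endloop
endfacet
facet normal 0.856 0.175 -0.487
outer loop
vertex -2.532 -1.757 0.039
vertex -1.95 -3.306 0.505
vertex -2.404 -3.192 -0.252
endloop
endfacet
facet normal -0.856 -0.175 0.487
outer loop
vertex -3.662 -3.449 0.464
vertex -3.336 -2.128 1.512
vertex -3.79 -2.014 0.755
endloop
endfacet
facet normal 0.086 -0.976 -0.199
outer loop
vertex -3.208 -3.563 1.221
vertex -3.662 -3.449 0.464
vertex -1.95 -3.306 0.505
endloop
endfacet
facet normal -0.856 -0.175 0.487
outer loop
vertex -3.208 -3.563 1.221
vertex -3.336 -2.128 1.512
vertex -3.662 -3.449 0.464
endloop
endfacet
facet normal -0.086 0.976 0.199
outer loop
vertex -3.79 -2.014 0.755
vertex -3.336 -2.128 1.512
vertex -2.532 -1.757 0.039
endloop
endfacet
facet normal 0.856 0.175 -0.487
outer loop
vertex -2.078 -1.871 0.796
vertex -1.95 -3.306 0.505
vertex -2.532 -1.757 0.039
endloop
endfacet
facet normal -0.086 0.976 0.199
outer loop
vertex -2.532 -1.757 0.039
vertex -3.336 -2.128 1.512
vertex -2.078 -1.871 0.796
endloop
endfacet
facet normal 0.510 -0.127 0.851
outer loop
vertex -2.078 -1.871 0.796
vertex -3.208 -3.563 1.221
vertex -1.95 -3.306 0.505
endloop
endfacet
facet normal 0.510 -0.127 0.851
outer loop
vertex -3.336 -2.128 1.512
vertex -3.208 -3.563 1.221
vertex -2.078 -1.871 0.796
endloop
endfacet

endsolid


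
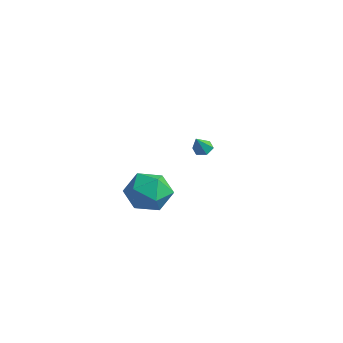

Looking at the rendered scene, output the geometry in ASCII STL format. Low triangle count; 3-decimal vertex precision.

solid 
facet normal -0.579 0.815 0.021
outer loop
vertex 2.383 -2.937 0.362
vertex 1.588 -3.516 0.885
vertex 2.366 -2.978 1.476
endloop
endfacet
facet normal 0.112 0.993 0.038
outer loop
vertex 2.383 -2.937 0.362
vertex 2.366 -2.978 1.476
vertex 3.334 -3.066 0.93
endloop
endfacet
facet normal 0.423 0.724 -0.545
outer loop
vertex 2.383 -2.937 0.362
vertex 3.334 -3.066 0.93
vertex 3.154 -3.658 0.003
endloop
endfacet
facet normal -0.074 0.380 -0.922
outer loop
vertex 2.383 -2.937 0.362
vertex 3.154 -3.658 0.003
vertex 2.075 -3.936 -0.025
endloop
endfacet
facet normal -0.694 0.436 -0.573
outer loop
vertex 2.383 -2.937 0.362
vertex 2.075 -3.936 -0.025
vertex 1.588 -3.516 0.885
endloop
endfacet
facet normal 0.406 0.681 0.609
outer loop
vertex 3.334 -3.066 0.93
vertex 2.366 -2.978 1.476
vertex 3.125 -3.724 1.805
endloop
endfacet
facet normal -0.713 0.393 0.580
outer loop
vertex 2.366 -2.978 1.476
vertex 1.588 -3.516 0.885
vertex 2.046 -4.002 1.777
endloop
endfacet
facet normal -0.899 -0.219 -0.380
outer loop
vertex 1.588 -3.516 0.885
vertex 2.075 -3.936 -0.025
vertex 1.866 -4.594 0.85
endloop
endfacet
facet normal 0.104 -0.310 -0.945
outer loop
vertex 2.075 -3.936 -0.025
vertex 3.154 -3.658 0.003
vertex 2.834 -4.682 0.304
endloop
endfacet
facet normal 0.910 0.246 -0.334
outer loop
vertex 3.154 -3.658 0.003
vertex 3.334 -3.066 0.93
vertex 3.612 -4.144 0.895
endloop
endfacet
facet normal 0.074 -0.380 0.922
outer loop
vertex 2.817 -4.723 1.418
vertex 3.125 -3.724 1.805
vertex 2.046 -4.002 1.777
endloop
endfacet
facet normal -0.423 -0.724 0.545
outer loop
vertex 2.817 -4.723 1.418
vertex 2.046 -4.002 1.777
vertex 1.866 -4.594 0.85
endloop
endfacet
facet normal -0.112 -0.993 -0.038
outer loop
vertex 2.817 -4.723 1.418
vertex 1.866 -4.594 0.85
vertex 2.834 -4.682 0.304
endloop
endfacet
facet normal 0.579 -0.815 -0.021
outer loop
vertex 2.817 -4.723 1.418
vertex 2.834 -4.682 0.304
vertex 3.612 -4.144 0.895
endloop
endfacet
facet normal 0.694 -0.436 0.573
outer loop
vertex 2.817 -4.723 1.418
vertex 3.612 -4.144 0.895
vertex 3.125 -3.724 1.805
endloop
endfacet
facet normal -0.104 0.310 0.945
outer loop
vertex 2.046 -4.002 1.777
vertex 3.125 -3.724 1.805
vertex 2.366 -2.978 1.476
endloop
endfacet
facet normal -0.910 -0.246 0.334
outer loop
vertex 1.866 -4.594 0.85
vertex 2.046 -4.002 1.777
vertex 1.588 -3.516 0.885
endloop
endfacet
facet normal -0.406 -0.681 -0.609
outer loop
vertex 2.834 -4.682 0.304
vertex 1.866 -4.594 0.85
vertex 2.075 -3.936 -0.025
endloop
endfacet
facet normal 0.713 -0.393 -0.580
outer loop
vertex 3.612 -4.144 0.895
vertex 2.834 -4.682 0.304
vertex 3.154 -3.658 0.003
endloop
endfacet
facet normal 0.899 0.219 0.380
outer loop
vertex 3.125 -3.724 1.805
vertex 3.612 -4.144 0.895
vertex 3.334 -3.066 0.93
endloop
endfacet
facet normal -0.250 0.547 -0.799
outer loop
vertex -1.214 1.885 -0.169
vertex -1.654 1.992 0.042
vertex -1.26 2.289 0.122
endloop
endfacet
facet normal 0.987 -0.002 0.158
outer loop
vertex -1.214 1.885 -0.169
vertex -1.26 2.289 0.122
vertex -1.386 1.408 0.898
endloop
endfacet
facet normal -0.250 0.547 -0.799
outer loop
vertex -1.26 2.289 0.122
vertex -1.654 1.992 0.042
vertex -1.701 2.396 0.333
endloop
endfacet
facet normal 0.466 0.547 0.696
outer loop
vertex -1.26 2.289 0.122
vertex -1.701 2.396 0.333
vertex -1.386 1.408 0.898
endloop
endfacet
facet normal -0.250 0.547 -0.799
outer loop
vertex -1.701 2.396 0.333
vertex -1.654 1.992 0.042
vertex -2.095 2.099 0.253
endloop
endfacet
facet normal -0.428 0.342 0.837
outer loop
vertex -1.701 2.396 0.333
vertex -2.095 2.099 0.253
vertex -1.386 1.408 0.898
endloop
endfacet
facet normal -0.251 0.545 -0.800
outer loop
vertex -2.095 2.099 0.253
vertex -1.654 1.992 0.042
vertex -2.048 1.695 -0.037
endloop
endfacet
facet normal -0.799 -0.409 0.440
outer loop
vertex -2.095 2.099 0.253
vertex -2.048 1.695 -0.037
vertex -1.386 1.408 0.898
endloop
endfacet
facet normal -0.251 0.545 -0.800
outer loop
vertex -2.048 1.695 -0.037
vertex -1.654 1.992 0.042
vertex -1.608 1.588 -0.248
endloop
endfacet
facet normal -0.278 -0.956 -0.096
outer loop
vertex -2.048 1.695 -0.037
vertex -1.608 1.588 -0.248
vertex -1.386 1.408 0.898
endloop
endfacet
facet normal -0.251 0.545 -0.800
outer loop
vertex -1.608 1.588 -0.248
vertex -1.654 1.992 0.042
vertex -1.214 1.885 -0.169
endloop
endfacet
facet normal 0.615 -0.752 -0.237
outer loop
vertex -1.608 1.588 -0.248
vertex -1.214 1.885 -0.169
vertex -1.386 1.408 0.898
endloop
endfacet

endsolid


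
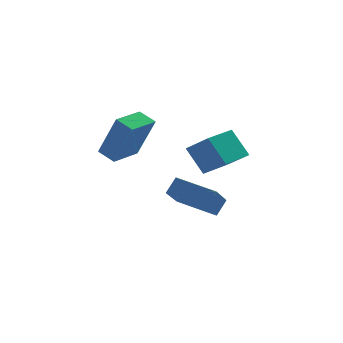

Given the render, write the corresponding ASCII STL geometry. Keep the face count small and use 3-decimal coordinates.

solid 
facet normal -0.768 0.459 0.447
outer loop
vertex -3.929 -0.227 3.99
vertex -3.204 0.946 4.031
vertex -4.658 0.286 2.211
endloop
endfacet
facet normal -0.526 -0.850 -0.030
outer loop
vertex -4.036 -0.086 1.849
vertex -3.929 -0.227 3.99
vertex -4.658 0.286 2.211
endloop
endfacet
facet normal -0.768 0.459 0.447
outer loop
vertex -4.658 0.286 2.211
vertex -3.204 0.946 4.031
vertex -3.933 1.459 2.251
endloop
endfacet
facet normal -0.367 0.257 -0.894
outer loop
vertex -3.933 1.459 2.251
vertex -4.036 -0.086 1.849
vertex -4.658 0.286 2.211
endloop
endfacet
facet normal 0.366 -0.258 0.894
outer loop
vertex -3.929 -0.227 3.99
vertex -2.582 0.574 3.669
vertex -3.204 0.946 4.031
endloop
endfacet
facet normal -0.526 -0.850 -0.030
outer loop
vertex -3.307 -0.599 3.629
vertex -3.929 -0.227 3.99
vertex -4.036 -0.086 1.849
endloop
endfacet
facet normal 0.366 -0.257 0.895
outer loop
vertex -3.307 -0.599 3.629
vertex -2.582 0.574 3.669
vertex -3.929 -0.227 3.99
endloop
endfacet
facet normal 0.526 0.850 0.030
outer loop
vertex -3.204 0.946 4.031
vertex -2.582 0.574 3.669
vertex -3.933 1.459 2.251
endloop
endfacet
facet normal -0.365 0.257 -0.895
outer loop
vertex -3.311 1.087 1.89
vertex -4.036 -0.086 1.849
vertex -3.933 1.459 2.251
endloop
endfacet
facet normal 0.526 0.850 0.030
outer loop
vertex -3.933 1.459 2.251
vertex -2.582 0.574 3.669
vertex -3.311 1.087 1.89
endloop
endfacet
facet normal 0.768 -0.459 -0.447
outer loop
vertex -3.311 1.087 1.89
vertex -3.307 -0.599 3.629
vertex -4.036 -0.086 1.849
endloop
endfacet
facet normal 0.768 -0.459 -0.447
outer loop
vertex -2.582 0.574 3.669
vertex -3.307 -0.599 3.629
vertex -3.311 1.087 1.89
endloop
endfacet
facet normal -0.494 0.295 0.818
outer loop
vertex -0.784 2.238 2.333
vertex 0.039 3.342 2.432
vertex -1.67 2.971 1.534
endloop
endfacet
facet normal -0.597 -0.799 -0.072
outer loop
vertex -0.979 2.558 0.388
vertex -0.784 2.238 2.333
vertex -1.67 2.971 1.534
endloop
endfacet
facet normal -0.494 0.295 0.818
outer loop
vertex -1.67 2.971 1.534
vertex 0.039 3.342 2.432
vertex -0.848 4.074 1.633
endloop
endfacet
facet normal -0.633 0.523 -0.570
outer loop
vertex -0.848 4.074 1.633
vertex -0.979 2.558 0.388
vertex -1.67 2.971 1.534
endloop
endfacet
facet normal 0.633 -0.523 0.570
outer loop
vertex -0.784 2.238 2.333
vertex 0.73 2.929 1.286
vertex 0.039 3.342 2.432
endloop
endfacet
facet normal -0.596 -0.800 -0.072
outer loop
vertex -0.092 1.826 1.187
vertex -0.784 2.238 2.333
vertex -0.979 2.558 0.388
endloop
endfacet
facet normal 0.633 -0.523 0.570
outer loop
vertex -0.092 1.826 1.187
vertex 0.73 2.929 1.286
vertex -0.784 2.238 2.333
endloop
endfacet
facet normal 0.596 0.800 0.071
outer loop
vertex 0.039 3.342 2.432
vertex 0.73 2.929 1.286
vertex -0.848 4.074 1.633
endloop
endfacet
facet normal -0.633 0.523 -0.570
outer loop
vertex -0.156 3.662 0.487
vertex -0.979 2.558 0.388
vertex -0.848 4.074 1.633
endloop
endfacet
facet normal 0.596 0.800 0.073
outer loop
vertex -0.848 4.074 1.633
vertex 0.73 2.929 1.286
vertex -0.156 3.662 0.487
endloop
endfacet
facet normal 0.494 -0.295 -0.818
outer loop
vertex -0.156 3.662 0.487
vertex -0.092 1.826 1.187
vertex -0.979 2.558 0.388
endloop
endfacet
facet normal 0.494 -0.295 -0.818
outer loop
vertex 0.73 2.929 1.286
vertex -0.092 1.826 1.187
vertex -0.156 3.662 0.487
endloop
endfacet
facet normal -0.903 0.335 0.269
outer loop
vertex -2.412 2.728 -0.732
vertex -2.064 3.117 -0.048
vertex -2.134 4.315 -1.776
endloop
endfacet
facet normal -0.404 -0.452 -0.795
outer loop
vertex -0.536 3.723 -2.252
vertex -2.412 2.728 -0.732
vertex -2.134 4.315 -1.776
endloop
endfacet
facet normal -0.904 0.334 0.268
outer loop
vertex -2.134 4.315 -1.776
vertex -2.064 3.117 -0.048
vertex -1.787 4.704 -1.092
endloop
endfacet
facet normal 0.144 0.827 -0.544
outer loop
vertex -1.787 4.704 -1.092
vertex -0.536 3.723 -2.252
vertex -2.134 4.315 -1.776
endloop
endfacet
facet normal -0.144 -0.827 0.544
outer loop
vertex -2.412 2.728 -0.732
vertex -0.466 2.525 -0.524
vertex -2.064 3.117 -0.048
endloop
endfacet
facet normal -0.404 -0.452 -0.795
outer loop
vertex -0.813 2.136 -1.208
vertex -2.412 2.728 -0.732
vertex -0.536 3.723 -2.252
endloop
endfacet
facet normal -0.144 -0.827 0.544
outer loop
vertex -0.813 2.136 -1.208
vertex -0.466 2.525 -0.524
vertex -2.412 2.728 -0.732
endloop
endfacet
facet normal 0.404 0.452 0.795
outer loop
vertex -2.064 3.117 -0.048
vertex -0.466 2.525 -0.524
vertex -1.787 4.704 -1.092
endloop
endfacet
facet normal 0.144 0.827 -0.544
outer loop
vertex -0.188 4.112 -1.568
vertex -0.536 3.723 -2.252
vertex -1.787 4.704 -1.092
endloop
endfacet
facet normal 0.404 0.452 0.795
outer loop
vertex -1.787 4.704 -1.092
vertex -0.466 2.525 -0.524
vertex -0.188 4.112 -1.568
endloop
endfacet
facet normal 0.903 -0.335 -0.269
outer loop
vertex -0.188 4.112 -1.568
vertex -0.813 2.136 -1.208
vertex -0.536 3.723 -2.252
endloop
endfacet
facet normal 0.903 -0.335 -0.268
outer loop
vertex -0.466 2.525 -0.524
vertex -0.813 2.136 -1.208
vertex -0.188 4.112 -1.568
endloop
endfacet

endsolid


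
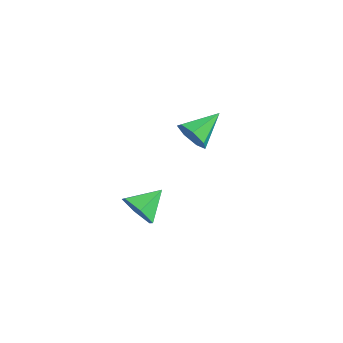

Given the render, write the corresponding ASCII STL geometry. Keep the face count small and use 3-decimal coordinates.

solid 
facet normal -0.103 -0.913 -0.395
outer loop
vertex 0.642 -3.461 2.271
vertex 0.208 -3.795 3.155
vertex -0.388 -3.401 2.4
endloop
endfacet
facet normal -0.028 0.802 -0.596
outer loop
vertex 0.642 -3.461 2.271
vertex -0.388 -3.401 2.4
vertex 0.372 -2.345 3.785
endloop
endfacet
facet normal -0.103 -0.913 -0.395
outer loop
vertex -0.388 -3.401 2.4
vertex 0.208 -3.795 3.155
vertex -0.822 -3.735 3.284
endloop
endfacet
facet normal -0.735 0.670 -0.108
outer loop
vertex -0.388 -3.401 2.4
vertex -0.822 -3.735 3.284
vertex 0.372 -2.345 3.785
endloop
endfacet
facet normal -0.103 -0.912 -0.396
outer loop
vertex -0.822 -3.735 3.284
vertex 0.208 -3.795 3.155
vertex -0.226 -4.13 4.039
endloop
endfacet
facet normal -0.657 0.317 0.684
outer loop
vertex -0.822 -3.735 3.284
vertex -0.226 -4.13 4.039
vertex 0.372 -2.345 3.785
endloop
endfacet
facet normal -0.102 -0.912 -0.396
outer loop
vertex -0.226 -4.13 4.039
vertex 0.208 -3.795 3.155
vertex 0.804 -4.19 3.911
endloop
endfacet
facet normal 0.128 0.097 0.987
outer loop
vertex -0.226 -4.13 4.039
vertex 0.804 -4.19 3.911
vertex 0.372 -2.345 3.785
endloop
endfacet
facet normal -0.103 -0.913 -0.395
outer loop
vertex 0.804 -4.19 3.911
vertex 0.208 -3.795 3.155
vertex 1.238 -3.856 3.027
endloop
endfacet
facet normal 0.836 0.230 0.497
outer loop
vertex 0.804 -4.19 3.911
vertex 1.238 -3.856 3.027
vertex 0.372 -2.345 3.785
endloop
endfacet
facet normal -0.103 -0.913 -0.395
outer loop
vertex 1.238 -3.856 3.027
vertex 0.208 -3.795 3.155
vertex 0.642 -3.461 2.271
endloop
endfacet
facet normal 0.758 0.582 -0.294
outer loop
vertex 1.238 -3.856 3.027
vertex 0.642 -3.461 2.271
vertex 0.372 -2.345 3.785
endloop
endfacet
facet normal -0.086 -0.934 -0.348
outer loop
vertex -1.237 1.467 4.313
vertex -1.633 1.804 3.506
vertex -0.705 1.647 3.698
endloop
endfacet
facet normal 0.732 0.123 0.670
outer loop
vertex -1.237 1.467 4.313
vertex -0.705 1.647 3.698
vertex -1.467 3.596 4.174
endloop
endfacet
facet normal -0.086 -0.934 -0.347
outer loop
vertex -0.705 1.647 3.698
vertex -1.633 1.804 3.506
vertex -0.871 1.945 2.938
endloop
endfacet
facet normal 0.925 0.375 -0.055
outer loop
vertex -0.705 1.647 3.698
vertex -0.871 1.945 2.938
vertex -1.467 3.596 4.174
endloop
endfacet
facet normal -0.086 -0.934 -0.348
outer loop
vertex -0.871 1.945 2.938
vertex -1.633 1.804 3.506
vertex -1.611 2.137 2.606
endloop
endfacet
facet normal 0.447 0.634 -0.631
outer loop
vertex -0.871 1.945 2.938
vertex -1.611 2.137 2.606
vertex -1.467 3.596 4.174
endloop
endfacet
facet normal -0.086 -0.934 -0.348
outer loop
vertex -1.611 2.137 2.606
vertex -1.633 1.804 3.506
vertex -2.367 2.078 2.952
endloop
endfacet
facet normal -0.340 0.704 -0.624
outer loop
vertex -1.611 2.137 2.606
vertex -2.367 2.078 2.952
vertex -1.467 3.596 4.174
endloop
endfacet
facet normal -0.086 -0.933 -0.348
outer loop
vertex -2.367 2.078 2.952
vertex -1.633 1.804 3.506
vertex -2.57 1.812 3.715
endloop
endfacet
facet normal -0.845 0.533 -0.039
outer loop
vertex -2.367 2.078 2.952
vertex -2.57 1.812 3.715
vertex -1.467 3.596 4.174
endloop
endfacet
facet normal -0.086 -0.934 -0.348
outer loop
vertex -2.57 1.812 3.715
vertex -1.633 1.804 3.506
vertex -2.067 1.54 4.321
endloop
endfacet
facet normal -0.687 0.249 0.682
outer loop
vertex -2.57 1.812 3.715
vertex -2.067 1.54 4.321
vertex -1.467 3.596 4.174
endloop
endfacet
facet normal -0.085 -0.934 -0.348
outer loop
vertex -2.067 1.54 4.321
vertex -1.633 1.804 3.506
vertex -1.237 1.467 4.313
endloop
endfacet
facet normal 0.015 0.067 0.998
outer loop
vertex -2.067 1.54 4.321
vertex -1.237 1.467 4.313
vertex -1.467 3.596 4.174
endloop
endfacet

endsolid


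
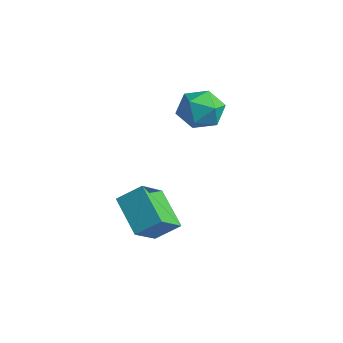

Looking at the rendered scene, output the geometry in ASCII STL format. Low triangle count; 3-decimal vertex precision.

solid 
facet normal -0.734 0.544 -0.406
outer loop
vertex -0.442 0.898 1.548
vertex -1.17 0.141 1.851
vertex -0.93 0.968 2.524
endloop
endfacet
facet normal -0.207 0.963 -0.173
outer loop
vertex -0.442 0.898 1.548
vertex -0.93 0.968 2.524
vertex 0.139 1.181 2.43
endloop
endfacet
facet normal 0.393 0.768 -0.505
outer loop
vertex -0.442 0.898 1.548
vertex 0.139 1.181 2.43
vertex 0.559 0.485 1.699
endloop
endfacet
facet normal 0.237 0.228 -0.944
outer loop
vertex -0.442 0.898 1.548
vertex 0.559 0.485 1.699
vertex -0.25 -0.158 1.341
endloop
endfacet
facet normal -0.461 0.089 -0.883
outer loop
vertex -0.442 0.898 1.548
vertex -0.25 -0.158 1.341
vertex -1.17 0.141 1.851
endloop
endfacet
facet normal -0.122 0.842 0.525
outer loop
vertex 0.139 1.181 2.43
vertex -0.93 0.968 2.524
vertex -0.23 0.598 3.279
endloop
endfacet
facet normal -0.976 0.163 0.148
outer loop
vertex -0.93 0.968 2.524
vertex -1.17 0.141 1.851
vertex -1.039 -0.045 2.921
endloop
endfacet
facet normal -0.532 -0.572 -0.624
outer loop
vertex -1.17 0.141 1.851
vertex -0.25 -0.158 1.341
vertex -0.619 -0.741 2.19
endloop
endfacet
facet normal 0.596 -0.348 -0.723
outer loop
vertex -0.25 -0.158 1.341
vertex 0.559 0.485 1.699
vertex 0.45 -0.528 2.096
endloop
endfacet
facet normal 0.850 0.526 -0.013
outer loop
vertex 0.559 0.485 1.699
vertex 0.139 1.181 2.43
vertex 0.69 0.299 2.769
endloop
endfacet
facet normal -0.237 -0.228 0.944
outer loop
vertex -0.038 -0.458 3.072
vertex -0.23 0.598 3.279
vertex -1.039 -0.045 2.921
endloop
endfacet
facet normal -0.393 -0.768 0.505
outer loop
vertex -0.038 -0.458 3.072
vertex -1.039 -0.045 2.921
vertex -0.619 -0.741 2.19
endloop
endfacet
facet normal 0.207 -0.963 0.173
outer loop
vertex -0.038 -0.458 3.072
vertex -0.619 -0.741 2.19
vertex 0.45 -0.528 2.096
endloop
endfacet
facet normal 0.734 -0.544 0.406
outer loop
vertex -0.038 -0.458 3.072
vertex 0.45 -0.528 2.096
vertex 0.69 0.299 2.769
endloop
endfacet
facet normal 0.461 -0.089 0.883
outer loop
vertex -0.038 -0.458 3.072
vertex 0.69 0.299 2.769
vertex -0.23 0.598 3.279
endloop
endfacet
facet normal -0.596 0.348 0.723
outer loop
vertex -1.039 -0.045 2.921
vertex -0.23 0.598 3.279
vertex -0.93 0.968 2.524
endloop
endfacet
facet normal -0.850 -0.526 0.013
outer loop
vertex -0.619 -0.741 2.19
vertex -1.039 -0.045 2.921
vertex -1.17 0.141 1.851
endloop
endfacet
facet normal 0.122 -0.842 -0.525
outer loop
vertex 0.45 -0.528 2.096
vertex -0.619 -0.741 2.19
vertex -0.25 -0.158 1.341
endloop
endfacet
facet normal 0.976 -0.163 -0.148
outer loop
vertex 0.69 0.299 2.769
vertex 0.45 -0.528 2.096
vertex 0.559 0.485 1.699
endloop
endfacet
facet normal 0.532 0.572 0.624
outer loop
vertex -0.23 0.598 3.279
vertex 0.69 0.299 2.769
vertex 0.139 1.181 2.43
endloop
endfacet
facet normal -0.839 0.087 0.538
outer loop
vertex 0.728 -3.18 -0.548
vertex 0.214 -1.923 -1.554
vertex 0.141 -4.041 -1.324
endloop
endfacet
facet normal 0.304 -0.744 0.595
outer loop
vertex 1.826 -4.217 -2.406
vertex 0.728 -3.18 -0.548
vertex 0.141 -4.041 -1.324
endloop
endfacet
facet normal -0.838 0.087 0.538
outer loop
vertex 0.141 -4.041 -1.324
vertex 0.214 -1.923 -1.554
vertex -0.374 -2.784 -2.33
endloop
endfacet
facet normal -0.452 -0.663 -0.597
outer loop
vertex -0.374 -2.784 -2.33
vertex 1.826 -4.217 -2.406
vertex 0.141 -4.041 -1.324
endloop
endfacet
facet normal 0.452 0.663 0.597
outer loop
vertex 0.728 -3.18 -0.548
vertex 1.899 -2.099 -2.636
vertex 0.214 -1.923 -1.554
endloop
endfacet
facet normal 0.304 -0.744 0.595
outer loop
vertex 2.414 -3.356 -1.63
vertex 0.728 -3.18 -0.548
vertex 1.826 -4.217 -2.406
endloop
endfacet
facet normal 0.452 0.663 0.597
outer loop
vertex 2.414 -3.356 -1.63
vertex 1.899 -2.099 -2.636
vertex 0.728 -3.18 -0.548
endloop
endfacet
facet normal -0.304 0.744 -0.595
outer loop
vertex 0.214 -1.923 -1.554
vertex 1.899 -2.099 -2.636
vertex -0.374 -2.784 -2.33
endloop
endfacet
facet normal -0.452 -0.663 -0.597
outer loop
vertex 1.312 -2.96 -3.412
vertex 1.826 -4.217 -2.406
vertex -0.374 -2.784 -2.33
endloop
endfacet
facet normal -0.304 0.744 -0.595
outer loop
vertex -0.374 -2.784 -2.33
vertex 1.899 -2.099 -2.636
vertex 1.312 -2.96 -3.412
endloop
endfacet
facet normal 0.838 -0.088 -0.538
outer loop
vertex 1.312 -2.96 -3.412
vertex 2.414 -3.356 -1.63
vertex 1.826 -4.217 -2.406
endloop
endfacet
facet normal 0.839 -0.087 -0.538
outer loop
vertex 1.899 -2.099 -2.636
vertex 2.414 -3.356 -1.63
vertex 1.312 -2.96 -3.412
endloop
endfacet

endsolid


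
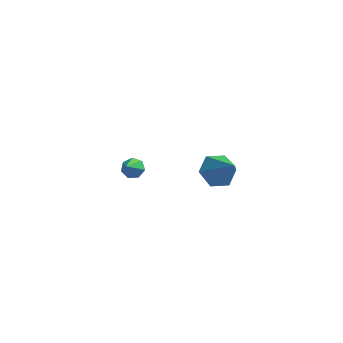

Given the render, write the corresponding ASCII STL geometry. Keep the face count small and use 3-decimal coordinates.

solid 
facet normal 0.002 0.720 -0.694
outer loop
vertex -1.442 2.564 -3.601
vertex -1.778 2.262 -3.915
vertex -1.909 2.633 -3.531
endloop
endfacet
facet normal 0.192 0.387 0.902
outer loop
vertex -1.442 2.564 -3.601
vertex -1.909 2.633 -3.531
vertex -1.782 1.298 -2.985
endloop
endfacet
facet normal 0.004 0.720 -0.694
outer loop
vertex -1.909 2.633 -3.531
vertex -1.778 2.262 -3.915
vertex -2.277 2.423 -3.751
endloop
endfacet
facet normal -0.599 0.254 0.760
outer loop
vertex -1.909 2.633 -3.531
vertex -2.277 2.423 -3.751
vertex -1.782 1.298 -2.985
endloop
endfacet
facet normal 0.004 0.720 -0.694
outer loop
vertex -2.277 2.423 -3.751
vertex -1.778 2.262 -3.915
vertex -2.269 2.092 -4.094
endloop
endfacet
facet normal -0.939 -0.258 0.227
outer loop
vertex -2.277 2.423 -3.751
vertex -2.269 2.092 -4.094
vertex -1.782 1.298 -2.985
endloop
endfacet
facet normal 0.003 0.720 -0.694
outer loop
vertex -2.269 2.092 -4.094
vertex -1.778 2.262 -3.915
vertex -1.891 1.889 -4.303
endloop
endfacet
facet normal -0.574 -0.764 -0.295
outer loop
vertex -2.269 2.092 -4.094
vertex -1.891 1.889 -4.303
vertex -1.782 1.298 -2.985
endloop
endfacet
facet normal 0.005 0.720 -0.694
outer loop
vertex -1.891 1.889 -4.303
vertex -1.778 2.262 -3.915
vertex -1.428 1.966 -4.22
endloop
endfacet
facet normal 0.221 -0.883 -0.414
outer loop
vertex -1.891 1.889 -4.303
vertex -1.428 1.966 -4.22
vertex -1.782 1.298 -2.985
endloop
endfacet
facet normal 0.002 0.719 -0.695
outer loop
vertex -1.428 1.966 -4.22
vertex -1.778 2.262 -3.915
vertex -1.228 2.267 -3.908
endloop
endfacet
facet normal 0.851 -0.524 -0.040
outer loop
vertex -1.428 1.966 -4.22
vertex -1.228 2.267 -3.908
vertex -1.782 1.298 -2.985
endloop
endfacet
facet normal 0.002 0.720 -0.694
outer loop
vertex -1.228 2.267 -3.908
vertex -1.778 2.262 -3.915
vertex -1.442 2.564 -3.601
endloop
endfacet
facet normal 0.838 0.040 0.545
outer loop
vertex -1.228 2.267 -3.908
vertex -1.442 2.564 -3.601
vertex -1.782 1.298 -2.985
endloop
endfacet
facet normal -0.552 0.443 -0.706
outer loop
vertex 4.012 -2.49 1.328
vertex 3.379 -2.975 1.519
vertex 3.473 -2.253 1.898
endloop
endfacet
facet normal 0.695 0.589 0.412
outer loop
vertex 4.012 -2.49 1.328
vertex 3.473 -2.253 1.898
vertex 4.241 -3.665 2.621
endloop
endfacet
facet normal -0.553 0.443 -0.706
outer loop
vertex 3.473 -2.253 1.898
vertex 3.379 -2.975 1.519
vertex 2.84 -2.738 2.09
endloop
endfacet
facet normal -0.057 0.430 0.901
outer loop
vertex 3.473 -2.253 1.898
vertex 2.84 -2.738 2.09
vertex 4.241 -3.665 2.621
endloop
endfacet
facet normal -0.553 0.443 -0.706
outer loop
vertex 2.84 -2.738 2.09
vertex 3.379 -2.975 1.519
vertex 2.746 -3.459 1.711
endloop
endfacet
facet normal -0.522 -0.342 0.781
outer loop
vertex 2.84 -2.738 2.09
vertex 2.746 -3.459 1.711
vertex 4.241 -3.665 2.621
endloop
endfacet
facet normal -0.553 0.443 -0.706
outer loop
vertex 2.746 -3.459 1.711
vertex 3.379 -2.975 1.519
vertex 3.285 -3.696 1.14
endloop
endfacet
facet normal -0.237 -0.956 0.173
outer loop
vertex 2.746 -3.459 1.711
vertex 3.285 -3.696 1.14
vertex 4.241 -3.665 2.621
endloop
endfacet
facet normal -0.553 0.443 -0.706
outer loop
vertex 3.285 -3.696 1.14
vertex 3.379 -2.975 1.519
vertex 3.918 -3.211 0.949
endloop
endfacet
facet normal 0.515 -0.797 -0.316
outer loop
vertex 3.285 -3.696 1.14
vertex 3.918 -3.211 0.949
vertex 4.241 -3.665 2.621
endloop
endfacet
facet normal -0.553 0.443 -0.706
outer loop
vertex 3.918 -3.211 0.949
vertex 3.379 -2.975 1.519
vertex 4.012 -2.49 1.328
endloop
endfacet
facet normal 0.980 -0.025 -0.196
outer loop
vertex 3.918 -3.211 0.949
vertex 4.012 -2.49 1.328
vertex 4.241 -3.665 2.621
endloop
endfacet

endsolid


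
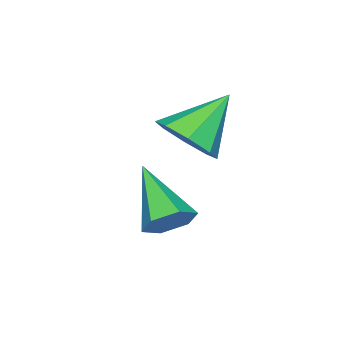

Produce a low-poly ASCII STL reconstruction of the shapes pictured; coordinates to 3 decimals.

solid 
facet normal 0.702 -0.273 -0.658
outer loop
vertex 1.958 0.536 -0.855
vertex 1.321 0.786 -1.638
vertex 2.039 1.294 -1.083
endloop
endfacet
facet normal 0.320 0.241 0.916
outer loop
vertex 1.958 0.536 -0.855
vertex 2.039 1.294 -1.083
vertex -0.041 1.314 -0.362
endloop
endfacet
facet normal 0.702 -0.272 -0.658
outer loop
vertex 2.039 1.294 -1.083
vertex 1.321 0.786 -1.638
vertex 1.699 1.755 -1.636
endloop
endfacet
facet normal 0.199 0.809 0.552
outer loop
vertex 2.039 1.294 -1.083
vertex 1.699 1.755 -1.636
vertex -0.041 1.314 -0.362
endloop
endfacet
facet normal 0.702 -0.272 -0.658
outer loop
vertex 1.699 1.755 -1.636
vertex 1.321 0.786 -1.638
vertex 1.138 1.648 -2.19
endloop
endfacet
facet normal -0.221 0.975 0.036
outer loop
vertex 1.699 1.755 -1.636
vertex 1.138 1.648 -2.19
vertex -0.041 1.314 -0.362
endloop
endfacet
facet normal 0.702 -0.272 -0.658
outer loop
vertex 1.138 1.648 -2.19
vertex 1.321 0.786 -1.638
vertex 0.684 1.036 -2.421
endloop
endfacet
facet normal -0.694 0.640 -0.331
outer loop
vertex 1.138 1.648 -2.19
vertex 0.684 1.036 -2.421
vertex -0.041 1.314 -0.362
endloop
endfacet
facet normal 0.702 -0.272 -0.658
outer loop
vertex 0.684 1.036 -2.421
vertex 1.321 0.786 -1.638
vertex 0.604 0.277 -2.193
endloop
endfacet
facet normal -0.943 -0.000 -0.332
outer loop
vertex 0.684 1.036 -2.421
vertex 0.604 0.277 -2.193
vertex -0.041 1.314 -0.362
endloop
endfacet
facet normal 0.702 -0.273 -0.657
outer loop
vertex 0.604 0.277 -2.193
vertex 1.321 0.786 -1.638
vertex 0.943 -0.183 -1.64
endloop
endfacet
facet normal -0.823 -0.568 0.032
outer loop
vertex 0.604 0.277 -2.193
vertex 0.943 -0.183 -1.64
vertex -0.041 1.314 -0.362
endloop
endfacet
facet normal 0.702 -0.272 -0.658
outer loop
vertex 0.943 -0.183 -1.64
vertex 1.321 0.786 -1.638
vertex 1.504 -0.076 -1.086
endloop
endfacet
facet normal -0.402 -0.733 0.549
outer loop
vertex 0.943 -0.183 -1.64
vertex 1.504 -0.076 -1.086
vertex -0.041 1.314 -0.362
endloop
endfacet
facet normal 0.702 -0.272 -0.658
outer loop
vertex 1.504 -0.076 -1.086
vertex 1.321 0.786 -1.638
vertex 1.958 0.536 -0.855
endloop
endfacet
facet normal 0.071 -0.398 0.915
outer loop
vertex 1.504 -0.076 -1.086
vertex 1.958 0.536 -0.855
vertex -0.041 1.314 -0.362
endloop
endfacet
facet normal 0.455 0.691 -0.561
outer loop
vertex 3.174 0.857 -3.795
vertex 2.477 1.003 -4.181
vertex 2.665 1.421 -3.513
endloop
endfacet
facet normal 0.461 -0.028 0.887
outer loop
vertex 3.174 0.857 -3.795
vertex 2.665 1.421 -3.513
vertex 1.483 -0.503 -2.959
endloop
endfacet
facet normal 0.455 0.691 -0.561
outer loop
vertex 2.665 1.421 -3.513
vertex 2.477 1.003 -4.181
vertex 1.968 1.567 -3.899
endloop
endfacet
facet normal -0.357 0.454 0.816
outer loop
vertex 2.665 1.421 -3.513
vertex 1.968 1.567 -3.899
vertex 1.483 -0.503 -2.959
endloop
endfacet
facet normal 0.456 0.692 -0.560
outer loop
vertex 1.968 1.567 -3.899
vertex 2.477 1.003 -4.181
vertex 1.78 1.15 -4.567
endloop
endfacet
facet normal -0.958 0.270 0.101
outer loop
vertex 1.968 1.567 -3.899
vertex 1.78 1.15 -4.567
vertex 1.483 -0.503 -2.959
endloop
endfacet
facet normal 0.456 0.692 -0.560
outer loop
vertex 1.78 1.15 -4.567
vertex 2.477 1.003 -4.181
vertex 2.289 0.586 -4.849
endloop
endfacet
facet normal -0.740 -0.396 -0.544
outer loop
vertex 1.78 1.15 -4.567
vertex 2.289 0.586 -4.849
vertex 1.483 -0.503 -2.959
endloop
endfacet
facet normal 0.457 0.691 -0.560
outer loop
vertex 2.289 0.586 -4.849
vertex 2.477 1.003 -4.181
vertex 2.985 0.439 -4.463
endloop
endfacet
facet normal 0.077 -0.878 -0.473
outer loop
vertex 2.289 0.586 -4.849
vertex 2.985 0.439 -4.463
vertex 1.483 -0.503 -2.959
endloop
endfacet
facet normal 0.456 0.691 -0.561
outer loop
vertex 2.985 0.439 -4.463
vertex 2.477 1.003 -4.181
vertex 3.174 0.857 -3.795
endloop
endfacet
facet normal 0.678 -0.694 0.242
outer loop
vertex 2.985 0.439 -4.463
vertex 3.174 0.857 -3.795
vertex 1.483 -0.503 -2.959
endloop
endfacet

endsolid


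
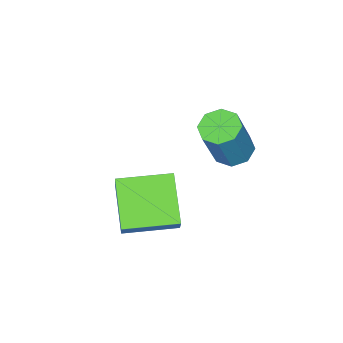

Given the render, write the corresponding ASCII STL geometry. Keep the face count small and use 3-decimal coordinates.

solid 
facet normal -0.394 -0.420 -0.817
outer loop
vertex 2.096 -2.304 1.381
vertex 0.555 -1.032 1.47
vertex 3.108 -0.996 0.221
endloop
endfacet
facet normal 0.770 -0.636 -0.045
outer loop
vertex 3.585 -0.488 1.21
vertex 2.096 -2.304 1.381
vertex 3.108 -0.996 0.221
endloop
endfacet
facet normal -0.394 -0.420 -0.817
outer loop
vertex 3.108 -0.996 0.221
vertex 0.555 -1.032 1.47
vertex 1.567 0.275 0.31
endloop
endfacet
facet normal 0.501 0.648 -0.574
outer loop
vertex 1.567 0.275 0.31
vertex 3.585 -0.488 1.21
vertex 3.108 -0.996 0.221
endloop
endfacet
facet normal -0.501 -0.647 0.574
outer loop
vertex 2.096 -2.304 1.381
vertex 1.032 -0.524 2.459
vertex 0.555 -1.032 1.47
endloop
endfacet
facet normal 0.770 -0.636 -0.044
outer loop
vertex 2.573 -1.795 2.37
vertex 2.096 -2.304 1.381
vertex 3.585 -0.488 1.21
endloop
endfacet
facet normal -0.501 -0.647 0.575
outer loop
vertex 2.573 -1.795 2.37
vertex 1.032 -0.524 2.459
vertex 2.096 -2.304 1.381
endloop
endfacet
facet normal -0.770 0.636 0.045
outer loop
vertex 0.555 -1.032 1.47
vertex 1.032 -0.524 2.459
vertex 1.567 0.275 0.31
endloop
endfacet
facet normal 0.501 0.647 -0.575
outer loop
vertex 2.044 0.784 1.299
vertex 3.585 -0.488 1.21
vertex 1.567 0.275 0.31
endloop
endfacet
facet normal -0.771 0.636 0.045
outer loop
vertex 1.567 0.275 0.31
vertex 1.032 -0.524 2.459
vertex 2.044 0.784 1.299
endloop
endfacet
facet normal 0.394 0.420 0.817
outer loop
vertex 2.044 0.784 1.299
vertex 2.573 -1.795 2.37
vertex 3.585 -0.488 1.21
endloop
endfacet
facet normal 0.394 0.420 0.817
outer loop
vertex 1.032 -0.524 2.459
vertex 2.573 -1.795 2.37
vertex 2.044 0.784 1.299
endloop
endfacet
facet normal -0.408 -0.077 -0.910
outer loop
vertex -0.702 -0.172 2.118
vertex -1.408 -0.044 2.424
vertex -0.843 0.408 2.132
endloop
endfacet
facet normal 0.881 0.224 -0.416
outer loop
vertex -0.702 -0.172 2.118
vertex -0.843 0.408 2.132
vertex 0.194 -0.004 4.109
endloop
endfacet
facet normal 0.881 0.226 -0.415
outer loop
vertex 0.194 -0.004 4.109
vertex -0.843 0.408 2.132
vertex 0.052 0.576 4.124
endloop
endfacet
facet normal 0.409 0.077 0.909
outer loop
vertex 0.194 -0.004 4.109
vertex 0.052 0.576 4.124
vertex -0.512 0.124 4.416
endloop
endfacet
facet normal -0.409 -0.076 -0.909
outer loop
vertex -0.843 0.408 2.132
vertex -1.408 -0.044 2.424
vertex -1.315 0.723 2.318
endloop
endfacet
facet normal 0.456 0.846 -0.276
outer loop
vertex -0.843 0.408 2.132
vertex -1.315 0.723 2.318
vertex 0.052 0.576 4.124
endloop
endfacet
facet normal 0.456 0.846 -0.276
outer loop
vertex 0.052 0.576 4.124
vertex -1.315 0.723 2.318
vertex -0.42 0.891 4.309
endloop
endfacet
facet normal 0.408 0.078 0.909
outer loop
vertex 0.052 0.576 4.124
vertex -0.42 0.891 4.309
vertex -0.512 0.124 4.416
endloop
endfacet
facet normal -0.409 -0.076 -0.909
outer loop
vertex -1.315 0.723 2.318
vertex -1.408 -0.044 2.424
vertex -1.841 0.589 2.566
endloop
endfacet
facet normal -0.236 0.971 0.024
outer loop
vertex -1.315 0.723 2.318
vertex -1.841 0.589 2.566
vertex -0.42 0.891 4.309
endloop
endfacet
facet normal -0.236 0.971 0.024
outer loop
vertex -0.42 0.891 4.309
vertex -1.841 0.589 2.566
vertex -0.946 0.757 4.557
endloop
endfacet
facet normal 0.409 0.078 0.909
outer loop
vertex -0.42 0.891 4.309
vertex -0.946 0.757 4.557
vertex -0.512 0.124 4.416
endloop
endfacet
facet normal -0.409 -0.076 -0.909
outer loop
vertex -1.841 0.589 2.566
vertex -1.408 -0.044 2.424
vertex -2.114 0.084 2.731
endloop
endfacet
facet normal -0.790 0.529 0.311
outer loop
vertex -1.841 0.589 2.566
vertex -2.114 0.084 2.731
vertex -0.946 0.757 4.557
endloop
endfacet
facet normal -0.791 0.527 0.311
outer loop
vertex -0.946 0.757 4.557
vertex -2.114 0.084 2.731
vertex -1.218 0.252 4.722
endloop
endfacet
facet normal 0.408 0.077 0.910
outer loop
vertex -0.946 0.757 4.557
vertex -1.218 0.252 4.722
vertex -0.512 0.124 4.416
endloop
endfacet
facet normal -0.409 -0.077 -0.909
outer loop
vertex -2.114 0.084 2.731
vertex -1.408 -0.044 2.424
vertex -1.972 -0.496 2.716
endloop
endfacet
facet normal -0.881 -0.226 0.416
outer loop
vertex -2.114 0.084 2.731
vertex -1.972 -0.496 2.716
vertex -1.218 0.252 4.722
endloop
endfacet
facet normal -0.882 -0.224 0.415
outer loop
vertex -1.218 0.252 4.722
vertex -1.972 -0.496 2.716
vertex -1.077 -0.328 4.708
endloop
endfacet
facet normal 0.408 0.077 0.910
outer loop
vertex -1.218 0.252 4.722
vertex -1.077 -0.328 4.708
vertex -0.512 0.124 4.416
endloop
endfacet
facet normal -0.408 -0.078 -0.909
outer loop
vertex -1.972 -0.496 2.716
vertex -1.408 -0.044 2.424
vertex -1.5 -0.811 2.531
endloop
endfacet
facet normal -0.456 -0.846 0.276
outer loop
vertex -1.972 -0.496 2.716
vertex -1.5 -0.811 2.531
vertex -1.077 -0.328 4.708
endloop
endfacet
facet normal -0.456 -0.846 0.276
outer loop
vertex -1.077 -0.328 4.708
vertex -1.5 -0.811 2.531
vertex -0.605 -0.643 4.522
endloop
endfacet
facet normal 0.409 0.076 0.909
outer loop
vertex -1.077 -0.328 4.708
vertex -0.605 -0.643 4.522
vertex -0.512 0.124 4.416
endloop
endfacet
facet normal -0.409 -0.078 -0.909
outer loop
vertex -1.5 -0.811 2.531
vertex -1.408 -0.044 2.424
vertex -0.974 -0.677 2.283
endloop
endfacet
facet normal 0.236 -0.971 -0.024
outer loop
vertex -1.5 -0.811 2.531
vertex -0.974 -0.677 2.283
vertex -0.605 -0.643 4.522
endloop
endfacet
facet normal 0.236 -0.971 -0.024
outer loop
vertex -0.605 -0.643 4.522
vertex -0.974 -0.677 2.283
vertex -0.079 -0.509 4.274
endloop
endfacet
facet normal 0.409 0.076 0.909
outer loop
vertex -0.605 -0.643 4.522
vertex -0.079 -0.509 4.274
vertex -0.512 0.124 4.416
endloop
endfacet
facet normal -0.408 -0.077 -0.910
outer loop
vertex -0.974 -0.677 2.283
vertex -1.408 -0.044 2.424
vertex -0.702 -0.172 2.118
endloop
endfacet
facet normal 0.791 -0.527 -0.311
outer loop
vertex -0.974 -0.677 2.283
vertex -0.702 -0.172 2.118
vertex -0.079 -0.509 4.274
endloop
endfacet
facet normal 0.790 -0.529 -0.311
outer loop
vertex -0.079 -0.509 4.274
vertex -0.702 -0.172 2.118
vertex 0.194 -0.004 4.109
endloop
endfacet
facet normal 0.409 0.076 0.909
outer loop
vertex -0.079 -0.509 4.274
vertex 0.194 -0.004 4.109
vertex -0.512 0.124 4.416
endloop
endfacet

endsolid
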